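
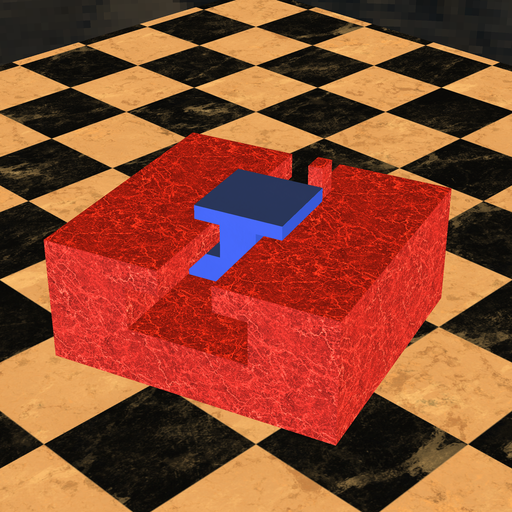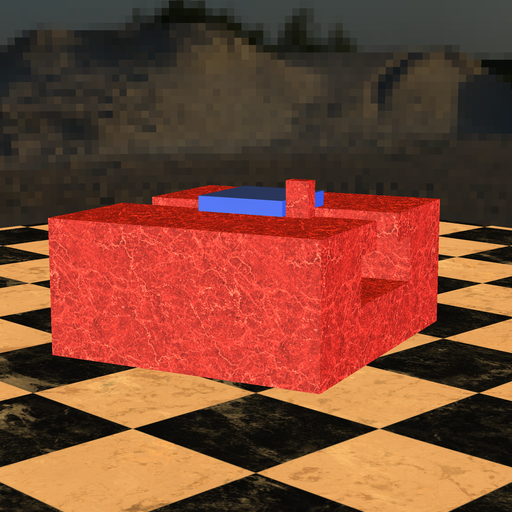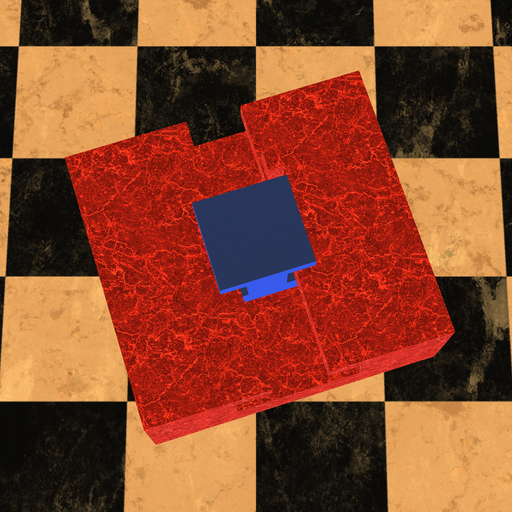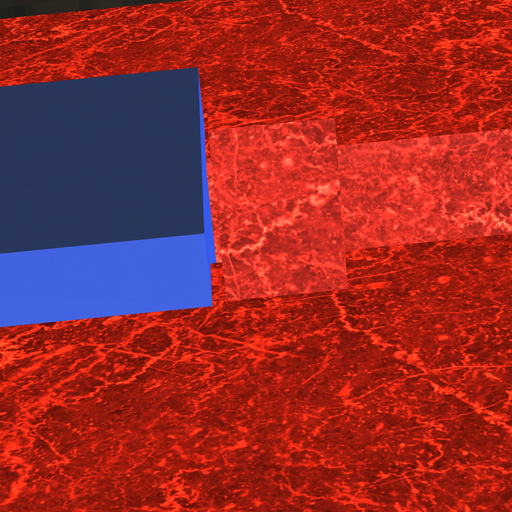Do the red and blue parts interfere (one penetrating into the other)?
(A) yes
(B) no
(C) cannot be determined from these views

(B) no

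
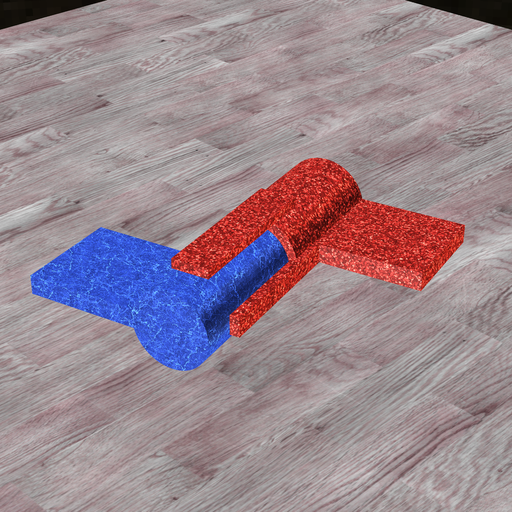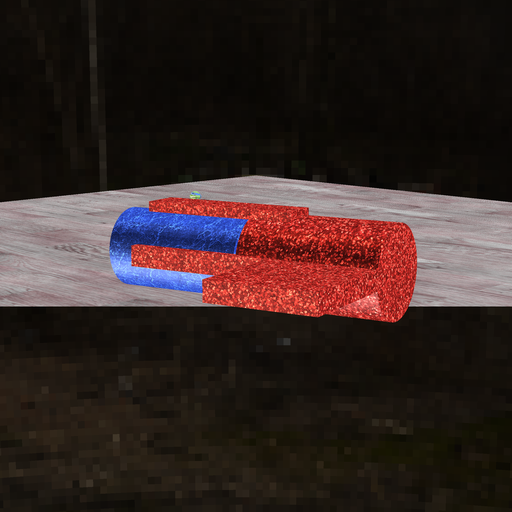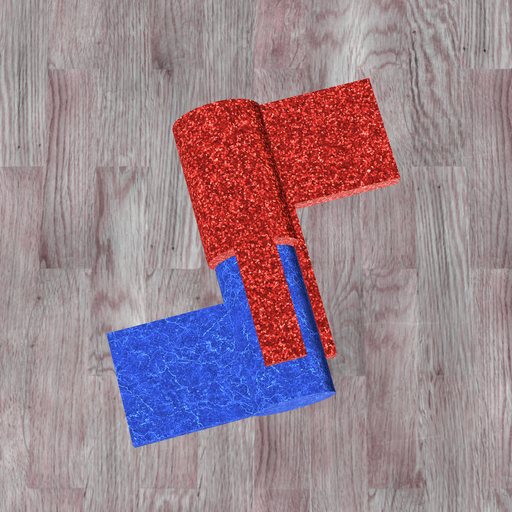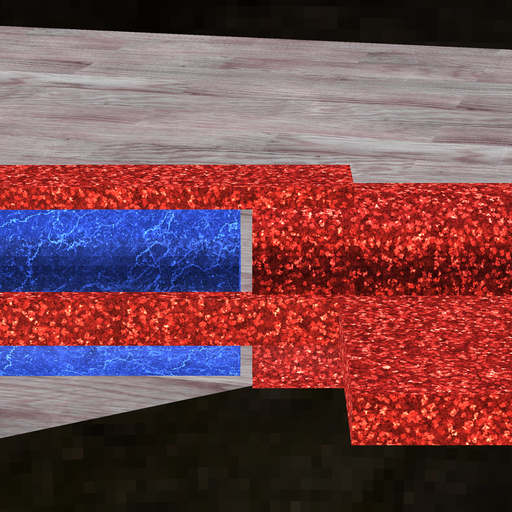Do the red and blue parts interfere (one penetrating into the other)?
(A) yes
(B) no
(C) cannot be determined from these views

(B) no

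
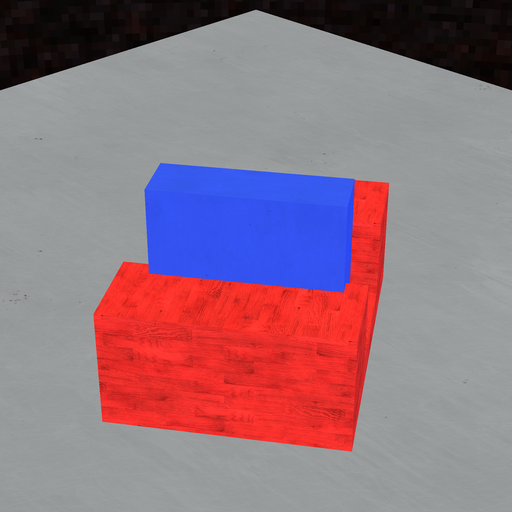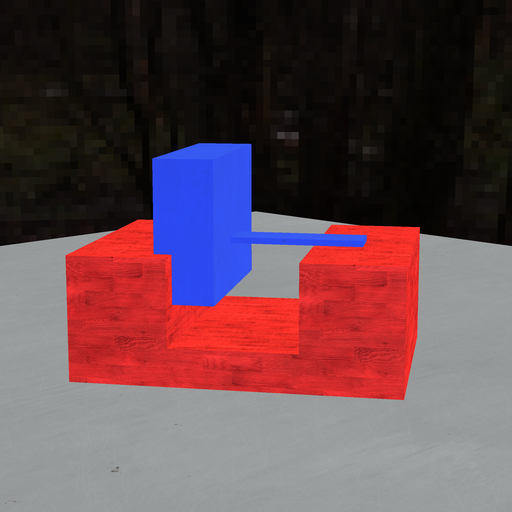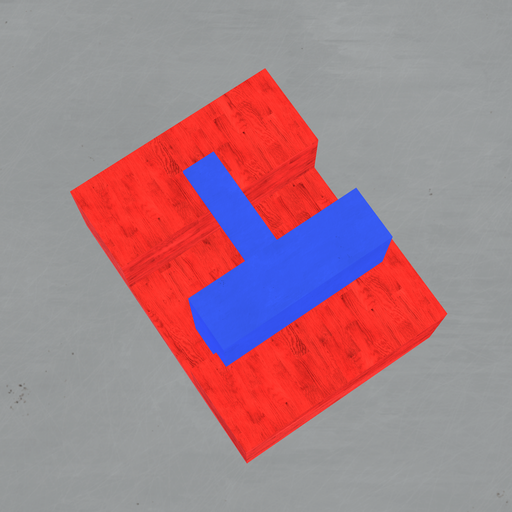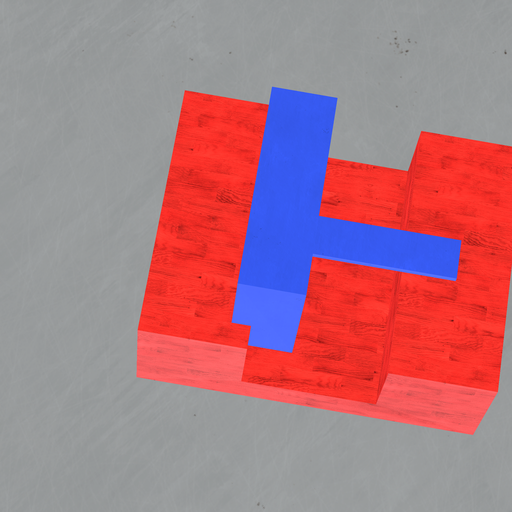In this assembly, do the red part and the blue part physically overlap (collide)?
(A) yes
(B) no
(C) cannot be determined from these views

(A) yes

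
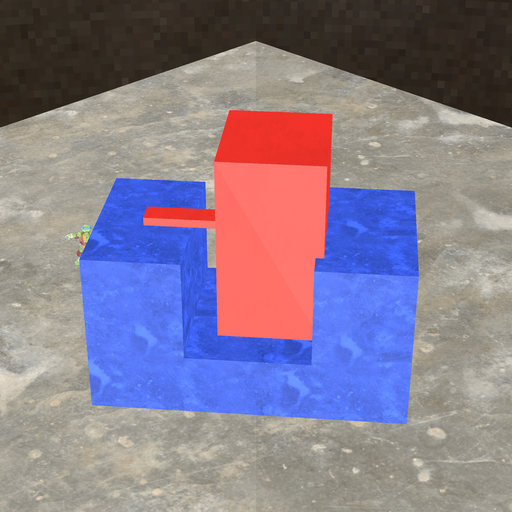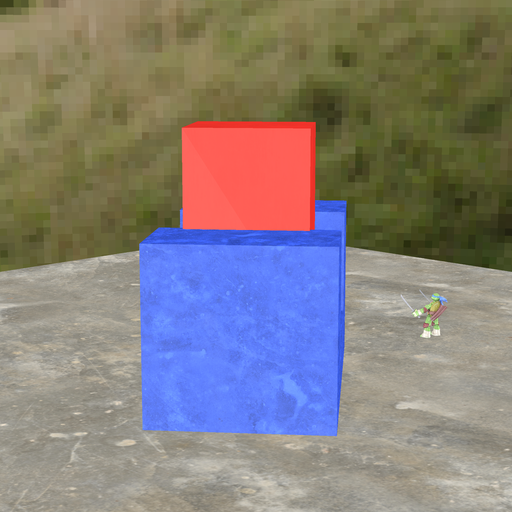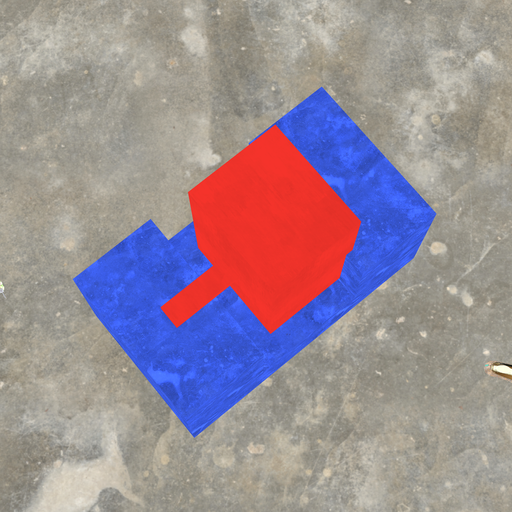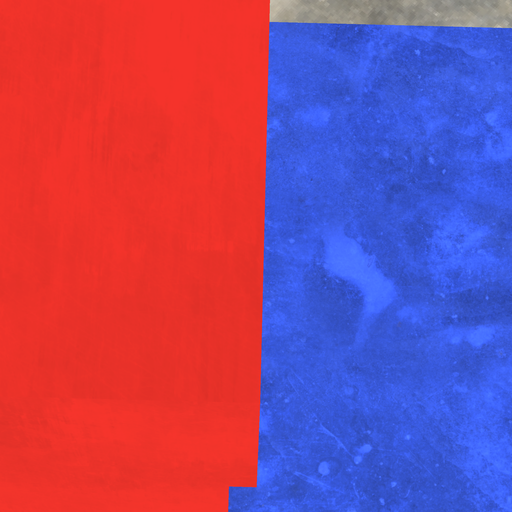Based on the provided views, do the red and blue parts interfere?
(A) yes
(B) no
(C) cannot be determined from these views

(A) yes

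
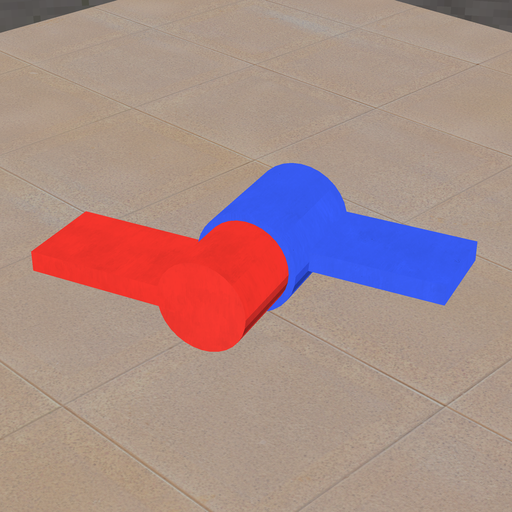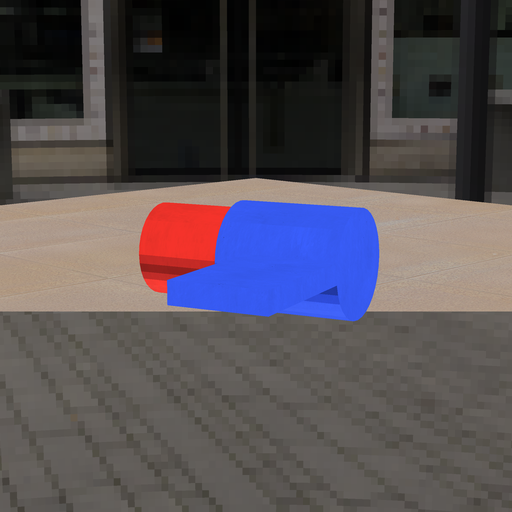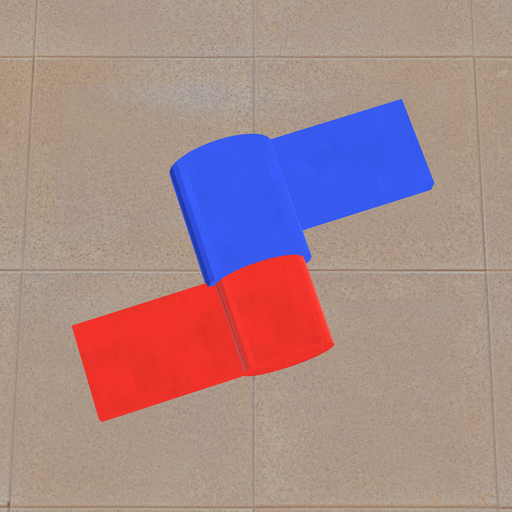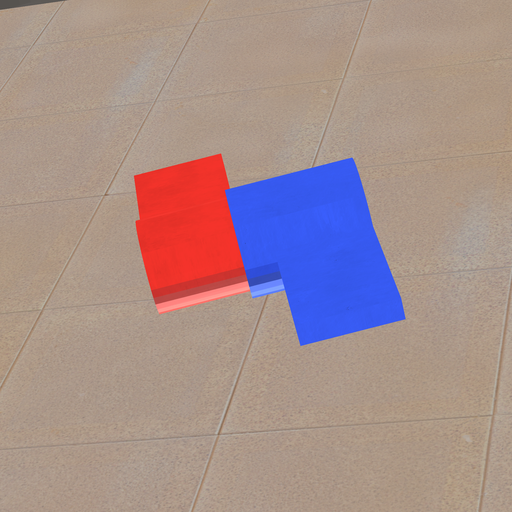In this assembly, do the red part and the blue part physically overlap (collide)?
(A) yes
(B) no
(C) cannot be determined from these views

(A) yes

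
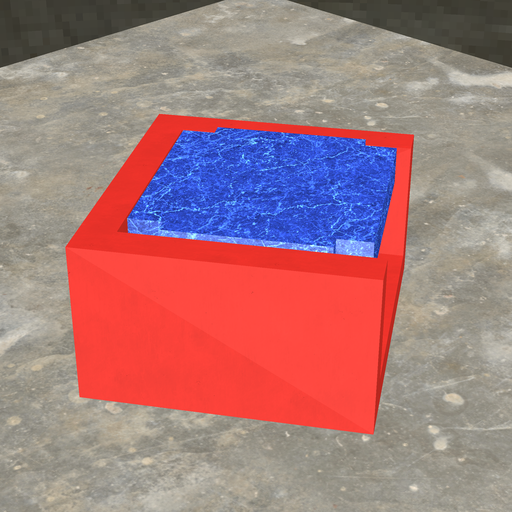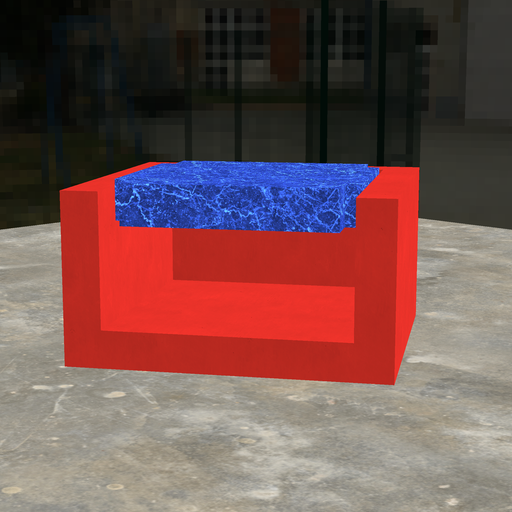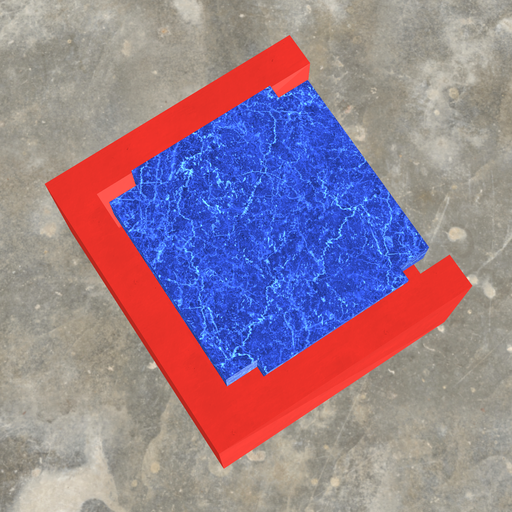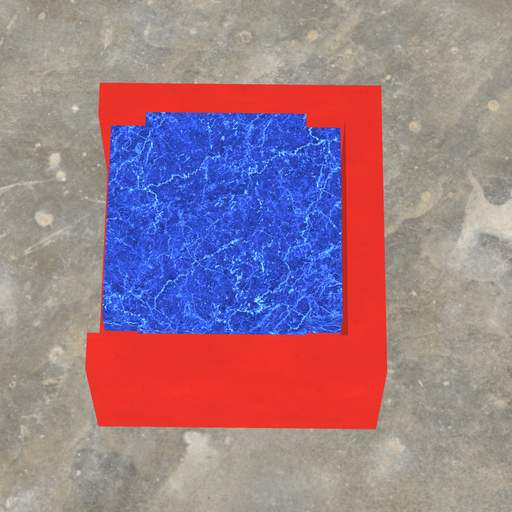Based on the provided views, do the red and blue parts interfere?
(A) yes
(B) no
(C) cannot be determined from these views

(B) no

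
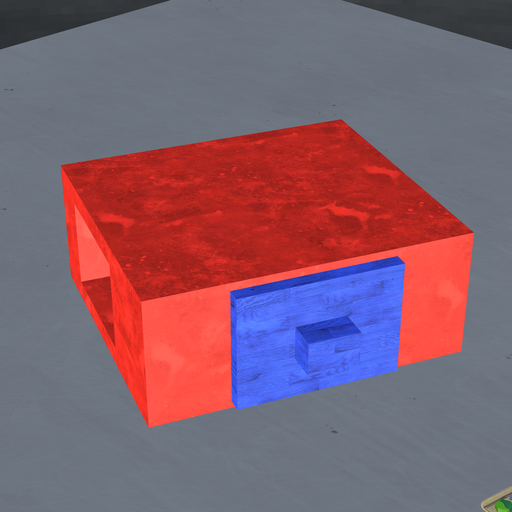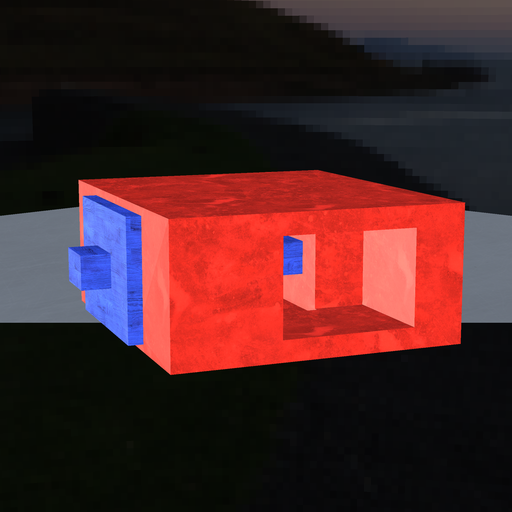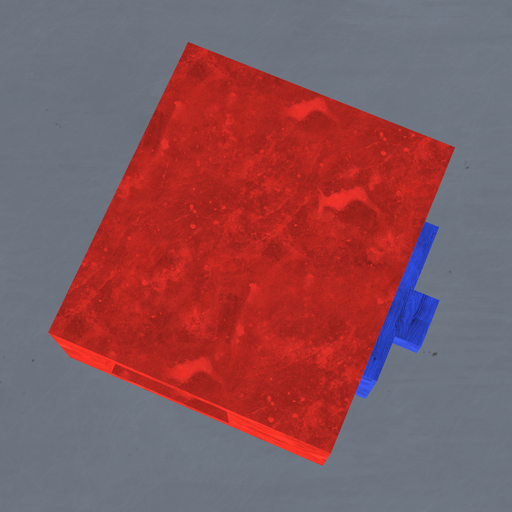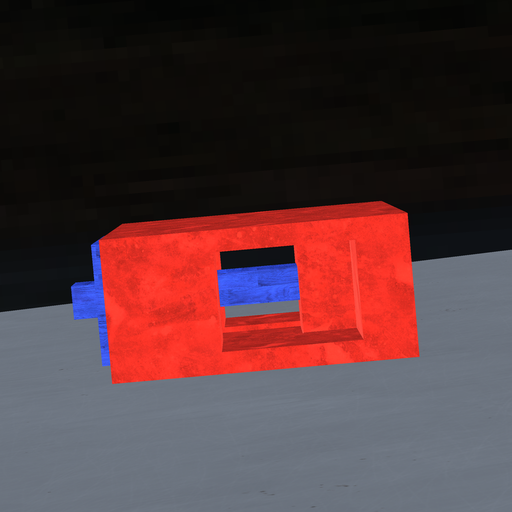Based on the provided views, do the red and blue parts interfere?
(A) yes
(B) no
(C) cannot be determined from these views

(A) yes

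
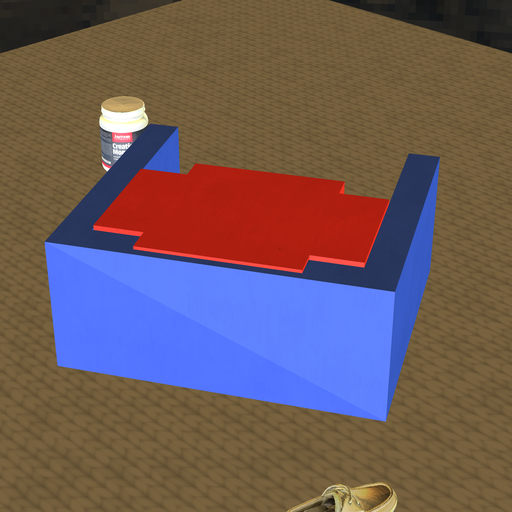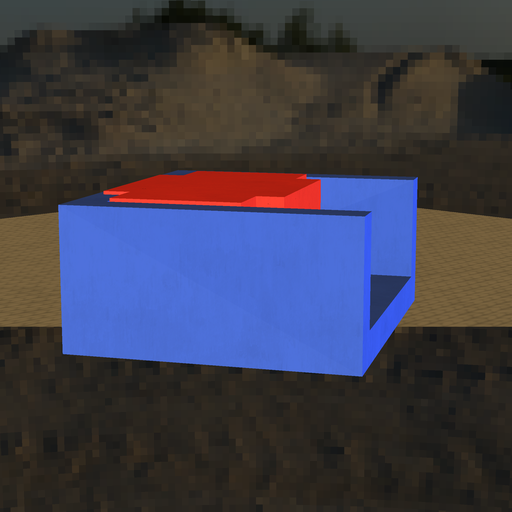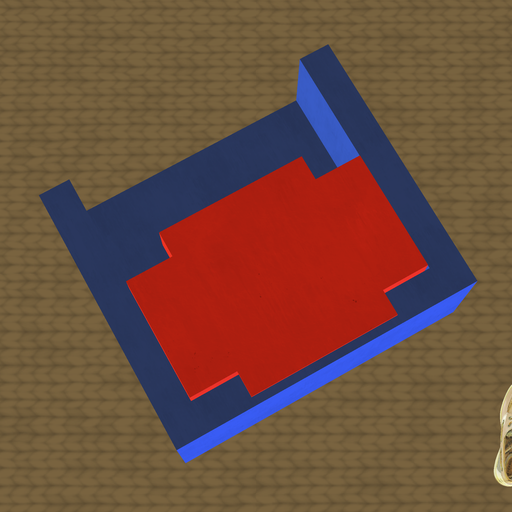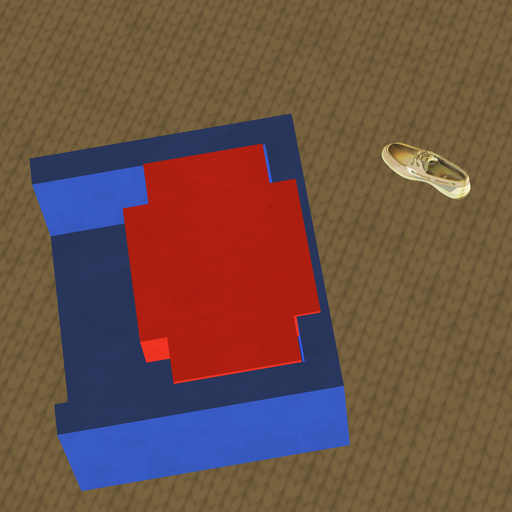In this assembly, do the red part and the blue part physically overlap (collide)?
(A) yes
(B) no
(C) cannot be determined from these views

(A) yes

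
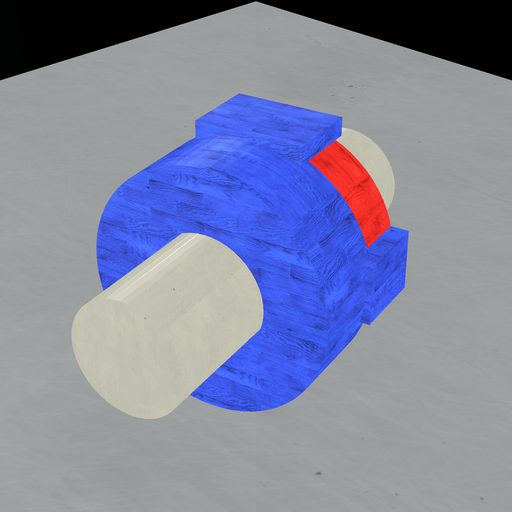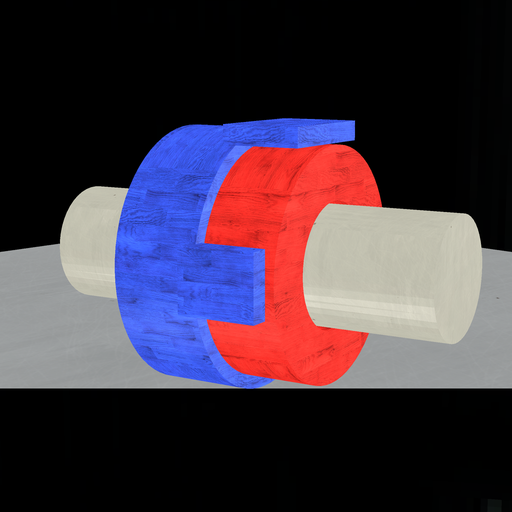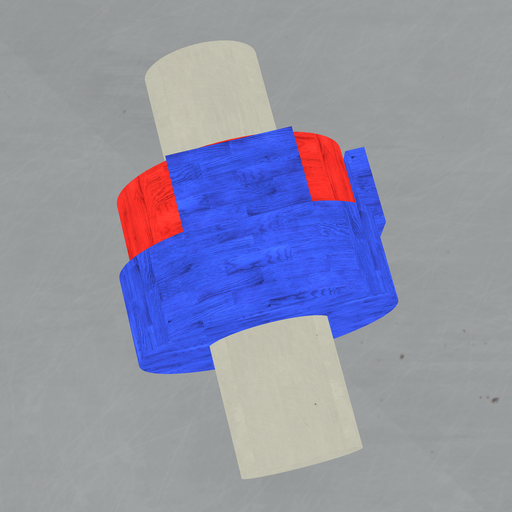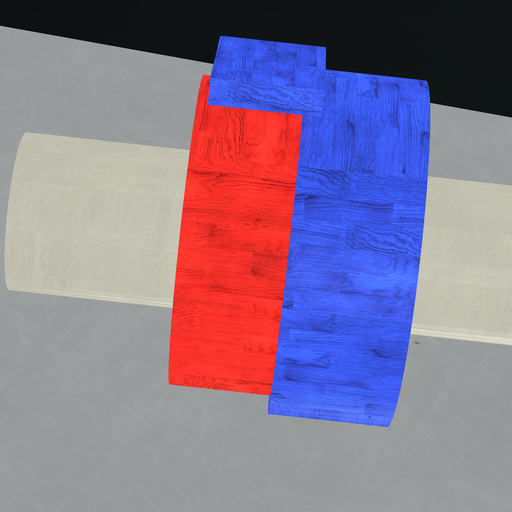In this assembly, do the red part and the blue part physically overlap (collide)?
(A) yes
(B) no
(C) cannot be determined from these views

(A) yes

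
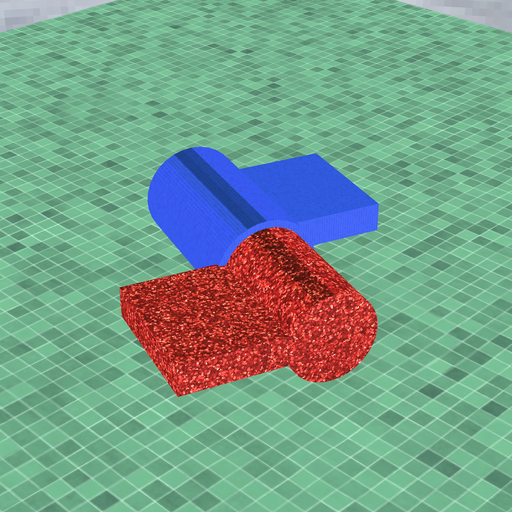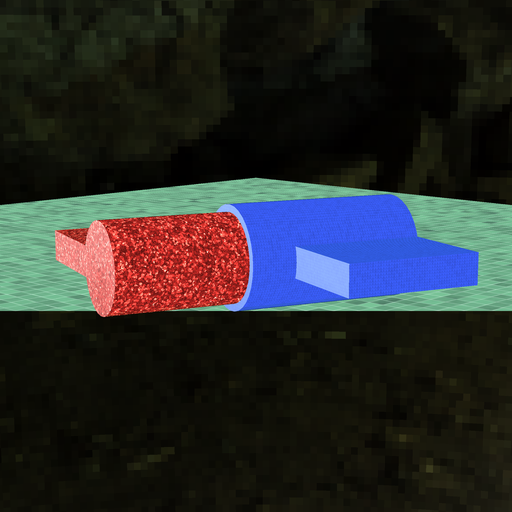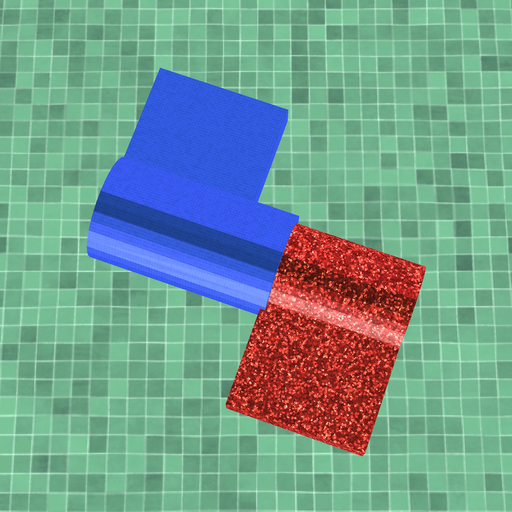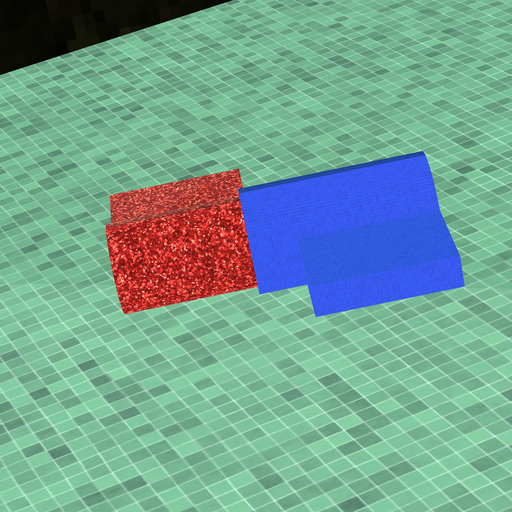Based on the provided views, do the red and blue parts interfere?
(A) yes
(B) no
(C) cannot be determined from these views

(A) yes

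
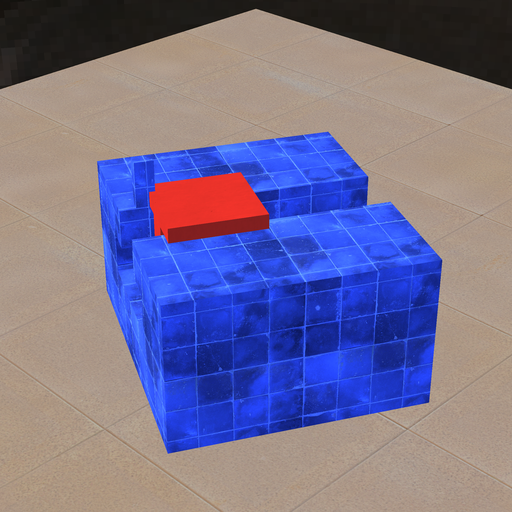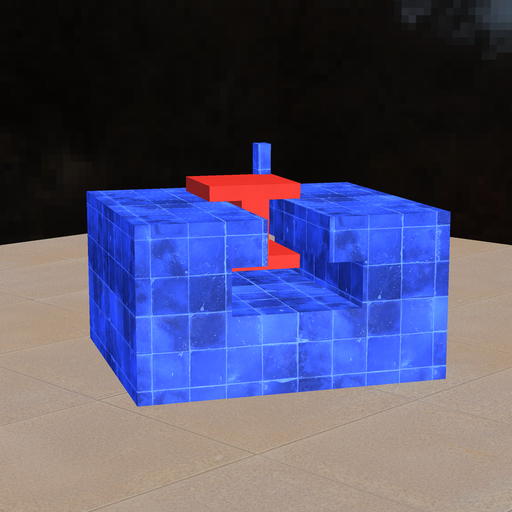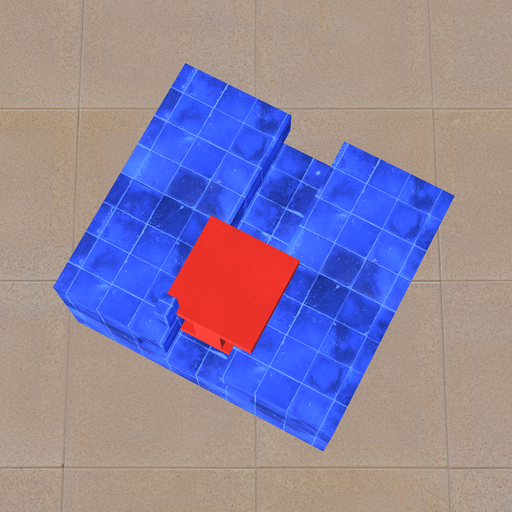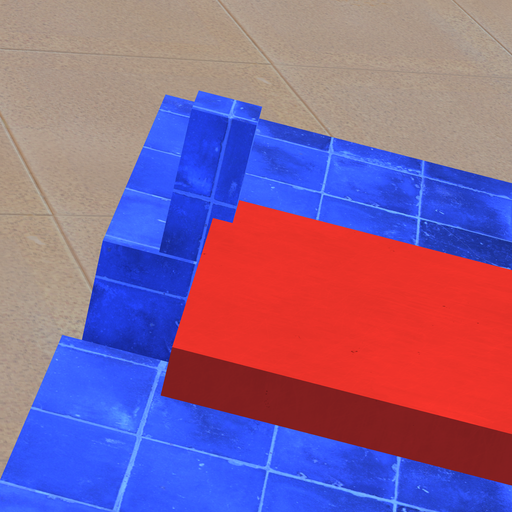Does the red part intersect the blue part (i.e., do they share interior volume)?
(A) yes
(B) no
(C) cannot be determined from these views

(A) yes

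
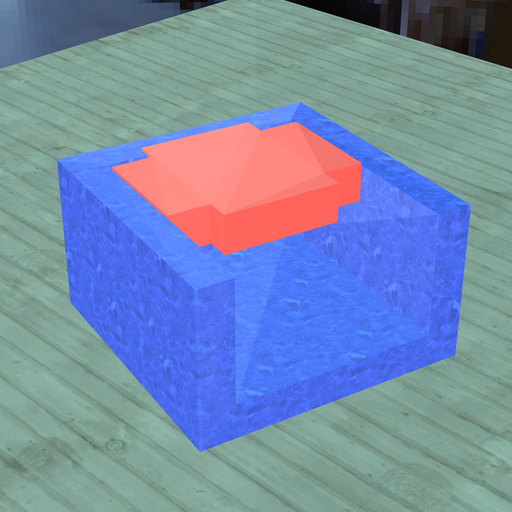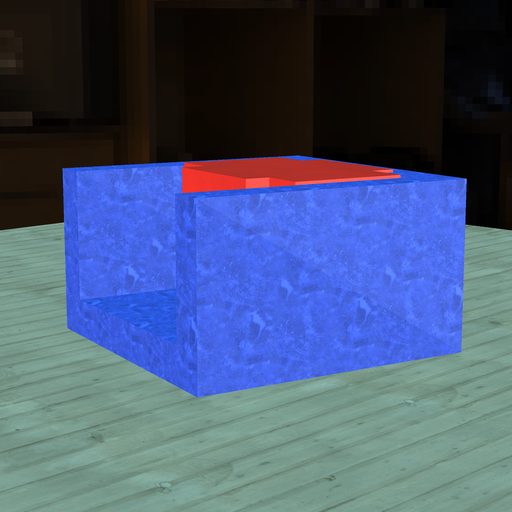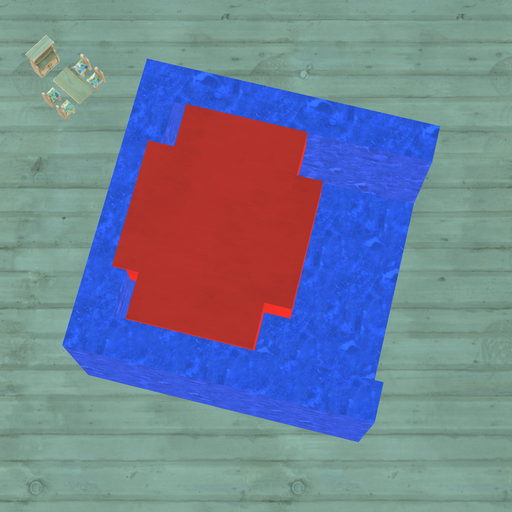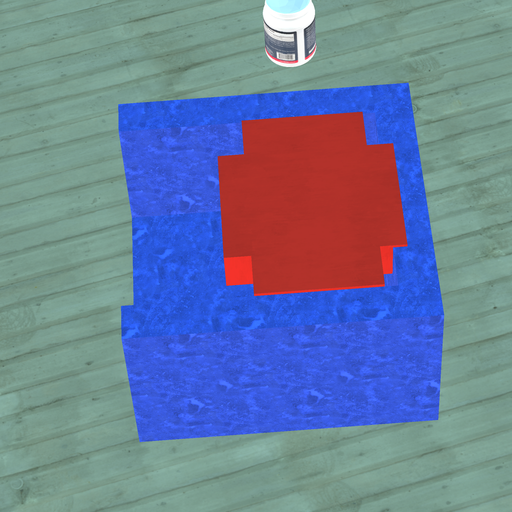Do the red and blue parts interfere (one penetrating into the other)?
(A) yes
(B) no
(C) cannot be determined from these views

(A) yes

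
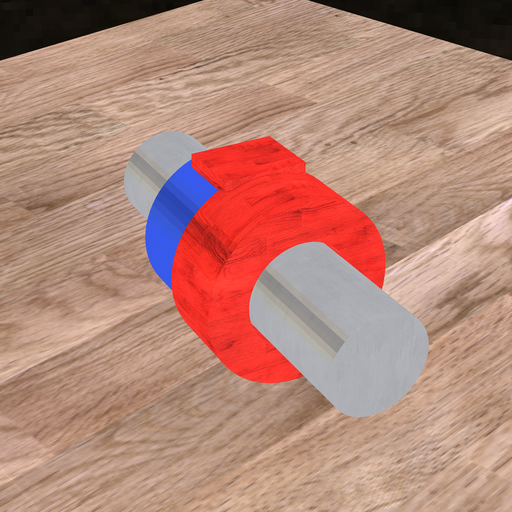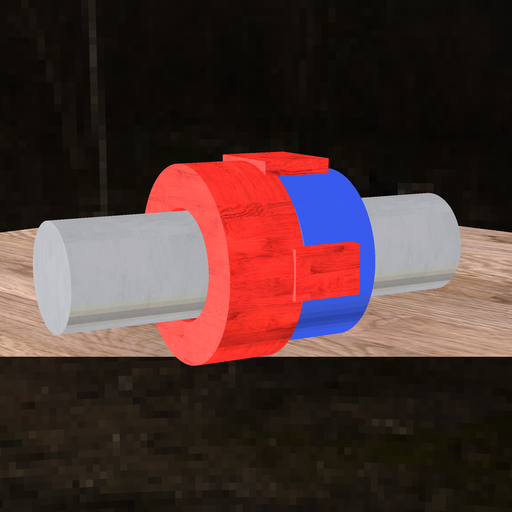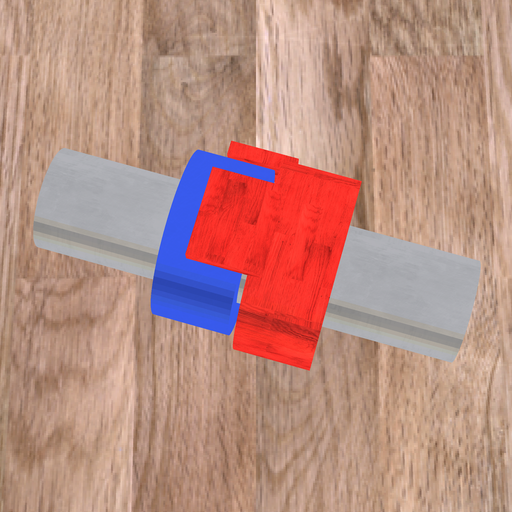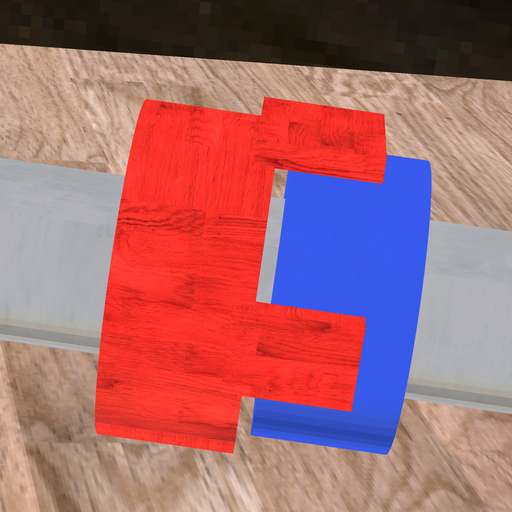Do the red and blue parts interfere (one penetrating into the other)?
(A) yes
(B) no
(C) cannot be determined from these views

(B) no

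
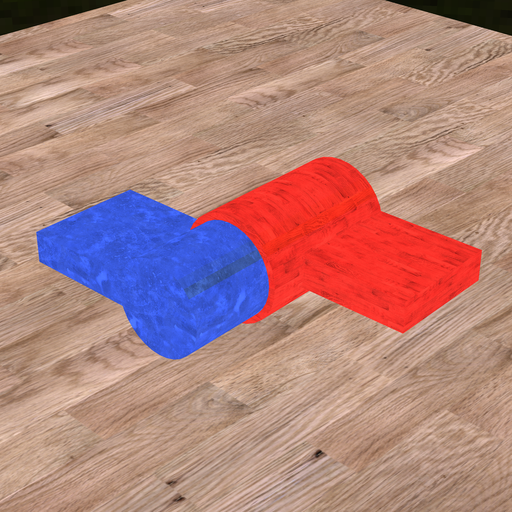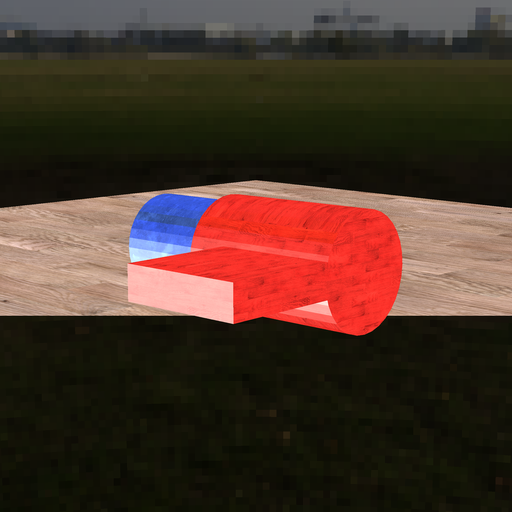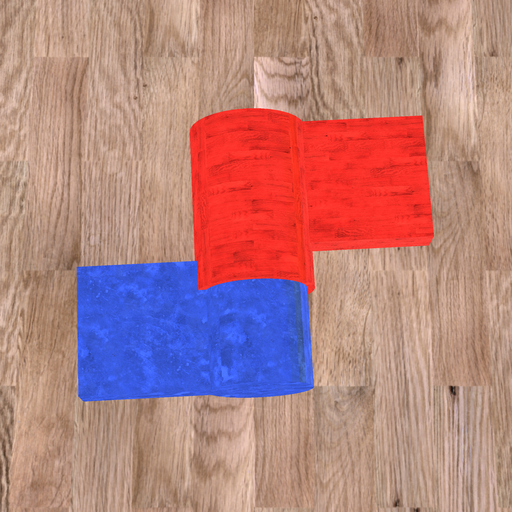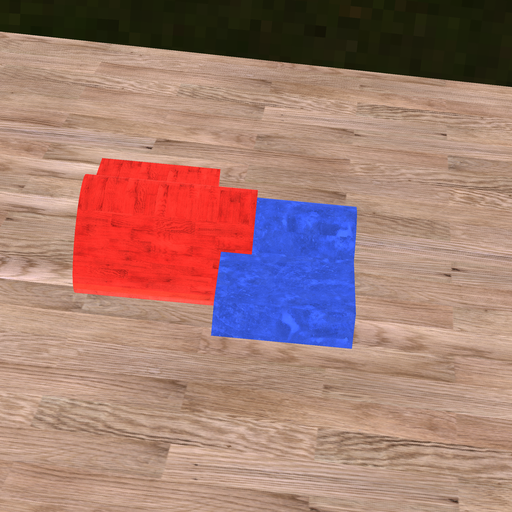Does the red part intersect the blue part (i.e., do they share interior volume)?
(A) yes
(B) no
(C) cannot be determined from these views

(A) yes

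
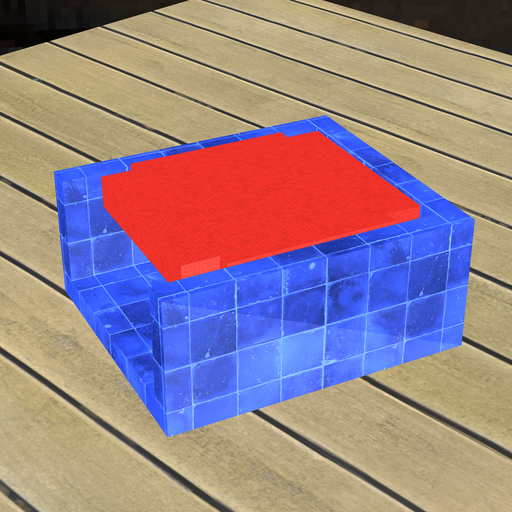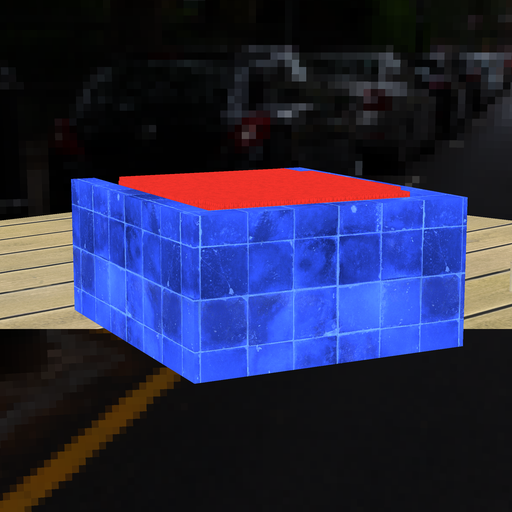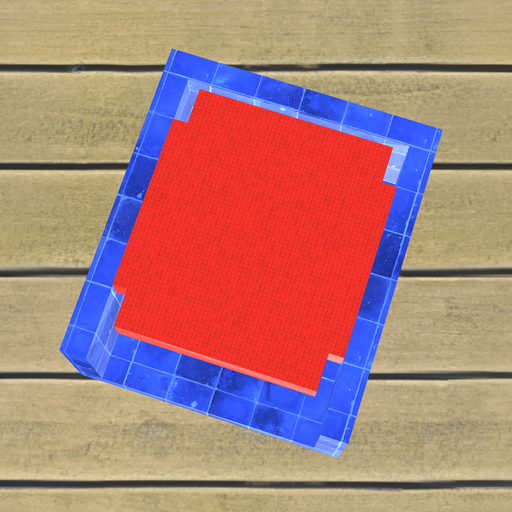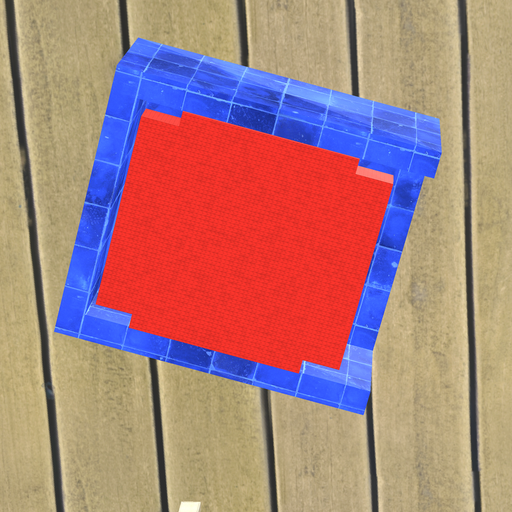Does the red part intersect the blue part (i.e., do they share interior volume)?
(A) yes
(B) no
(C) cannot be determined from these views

(B) no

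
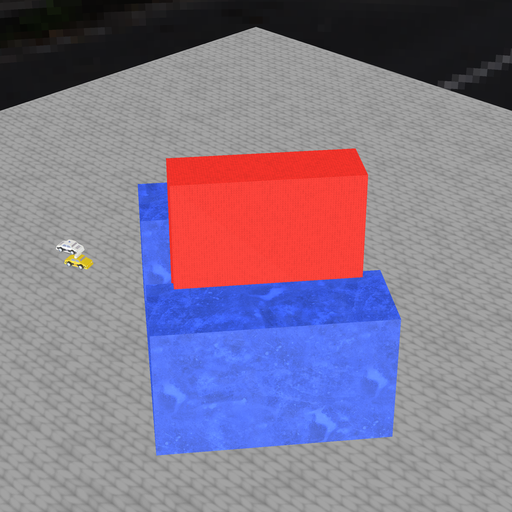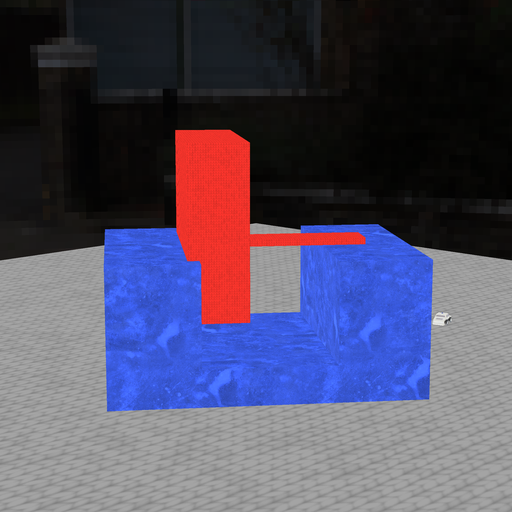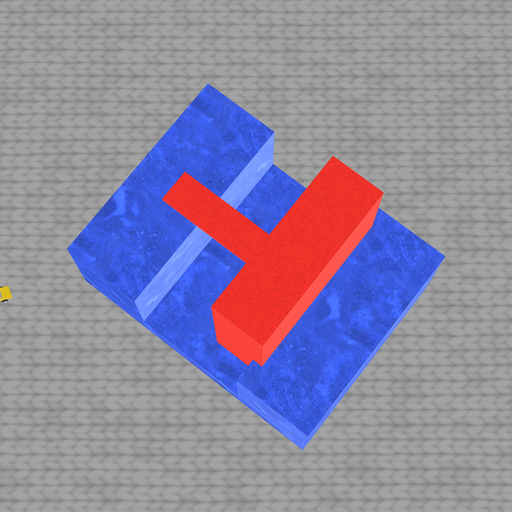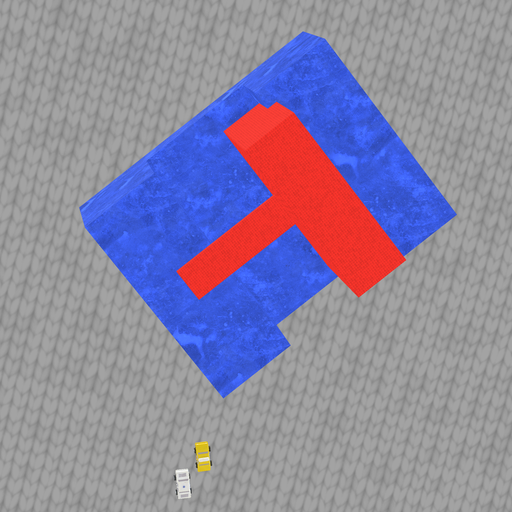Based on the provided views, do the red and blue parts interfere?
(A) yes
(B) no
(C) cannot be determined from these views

(A) yes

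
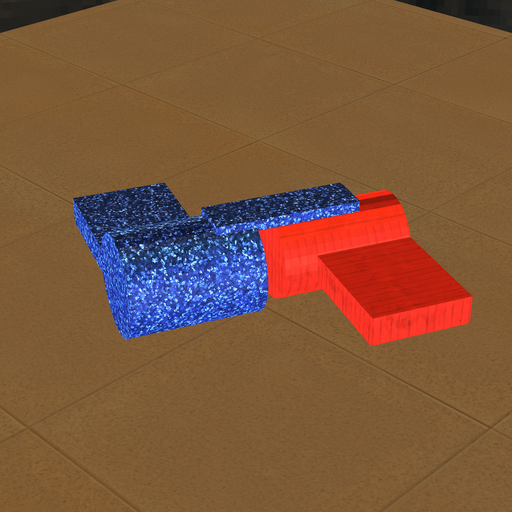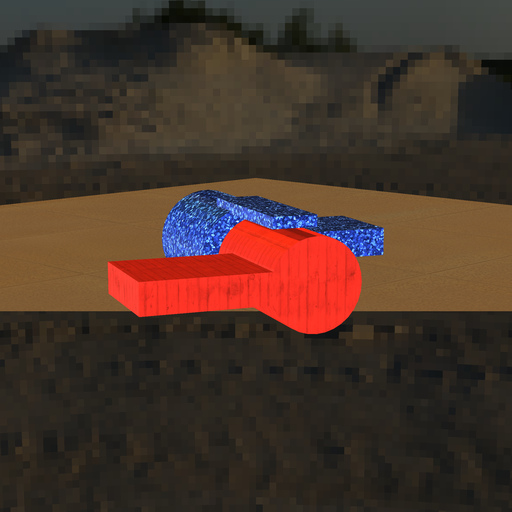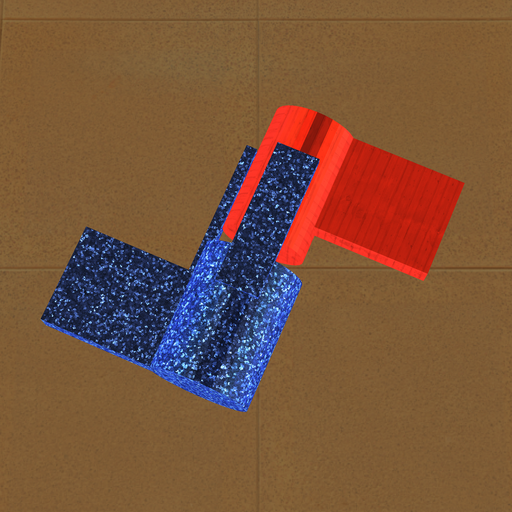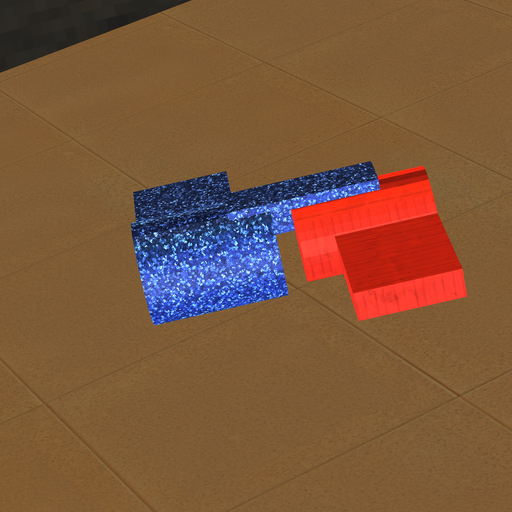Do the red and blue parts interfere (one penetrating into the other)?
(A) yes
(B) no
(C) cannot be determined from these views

(B) no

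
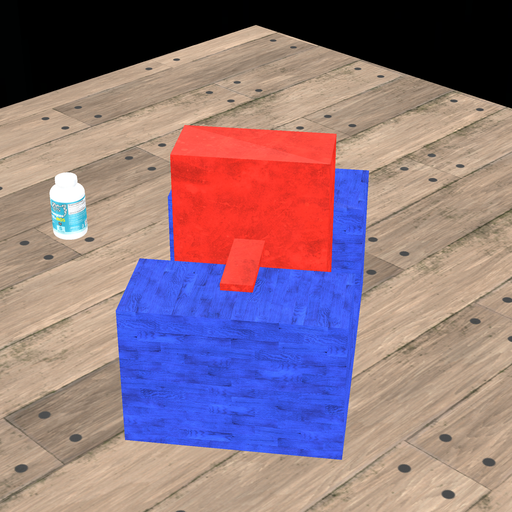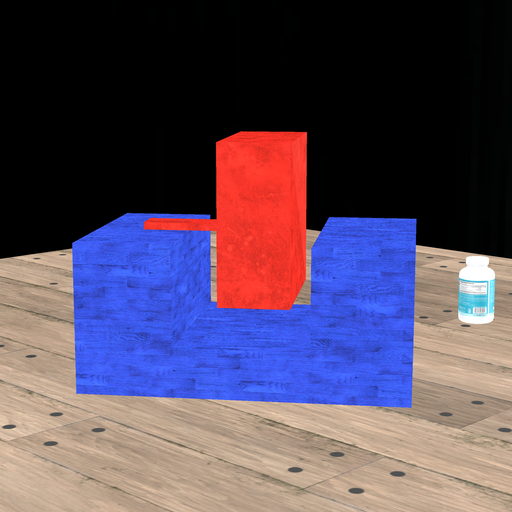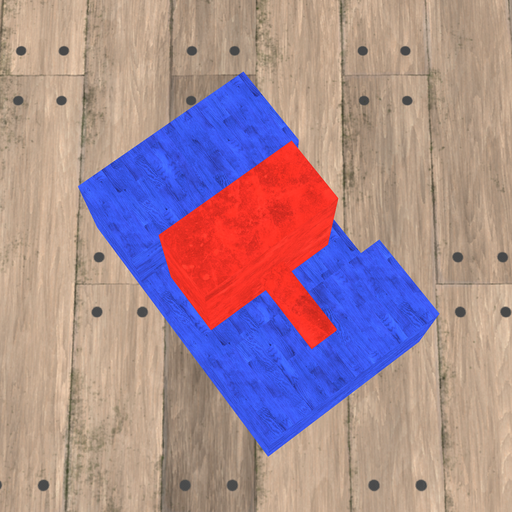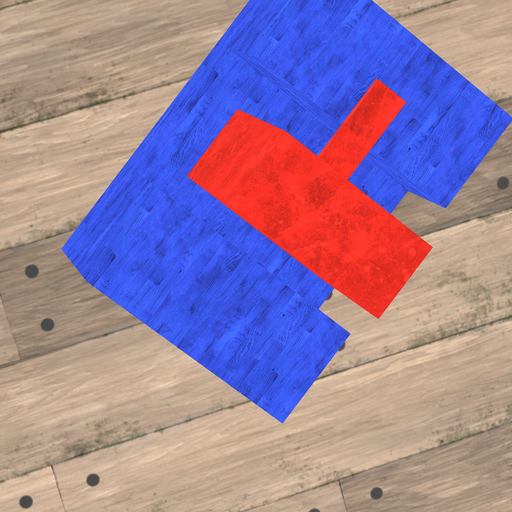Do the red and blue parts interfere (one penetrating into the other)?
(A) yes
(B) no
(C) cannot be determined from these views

(B) no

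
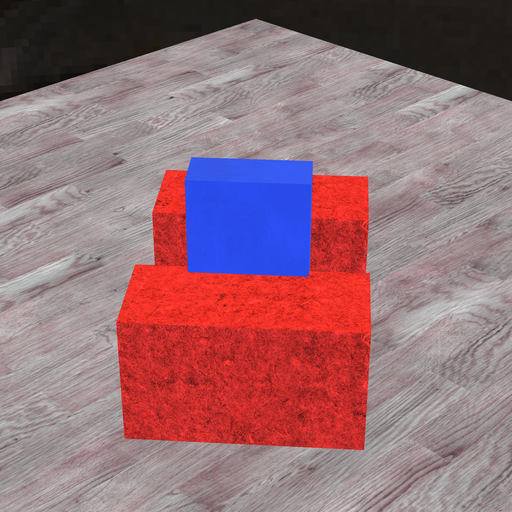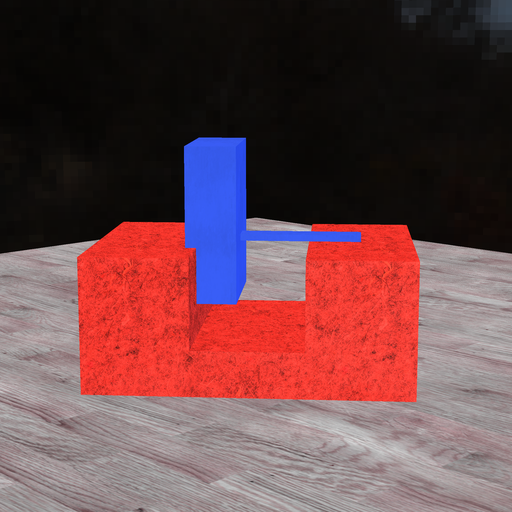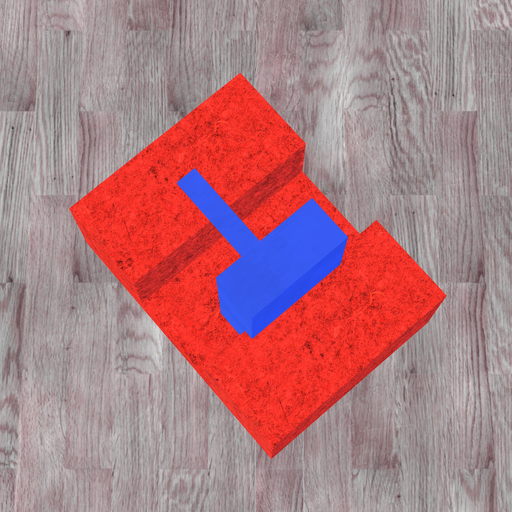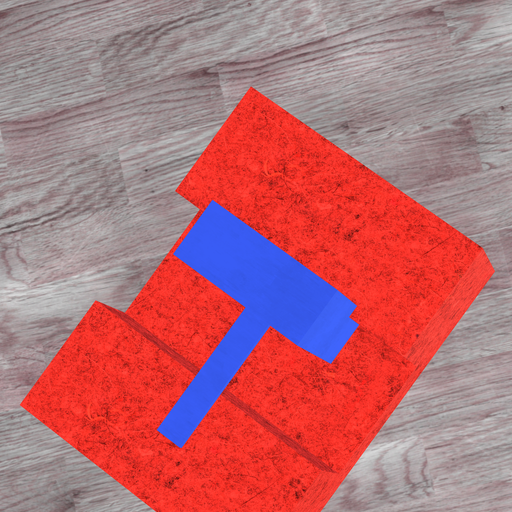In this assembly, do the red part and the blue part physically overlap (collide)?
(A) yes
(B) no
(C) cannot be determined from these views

(A) yes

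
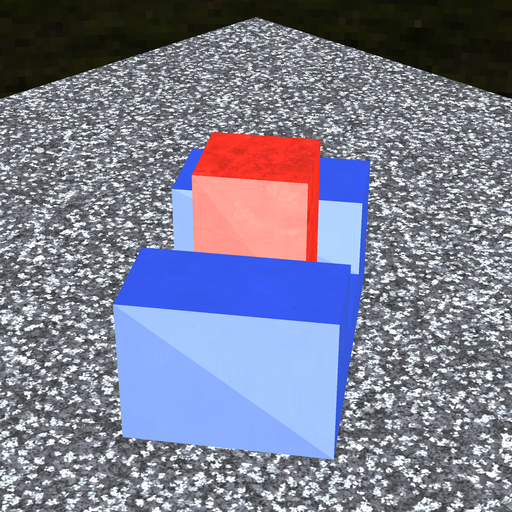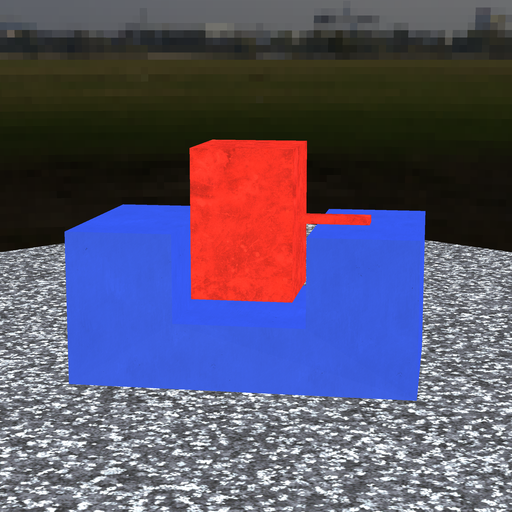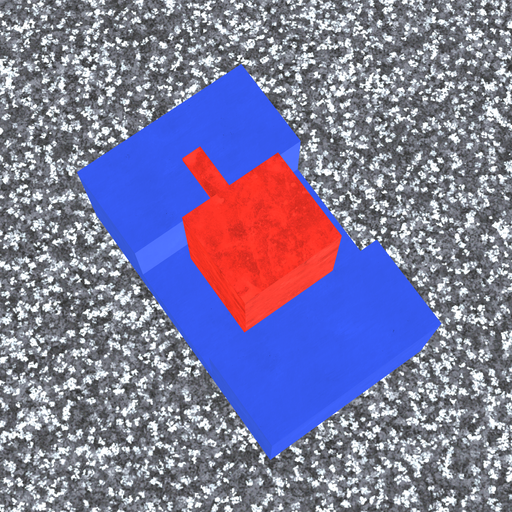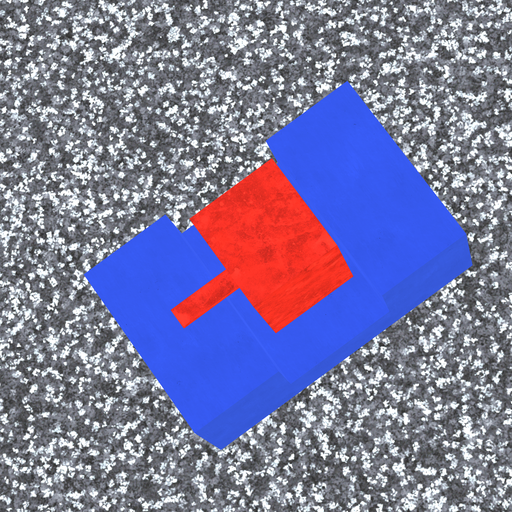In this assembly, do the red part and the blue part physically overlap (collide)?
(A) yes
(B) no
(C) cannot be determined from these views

(B) no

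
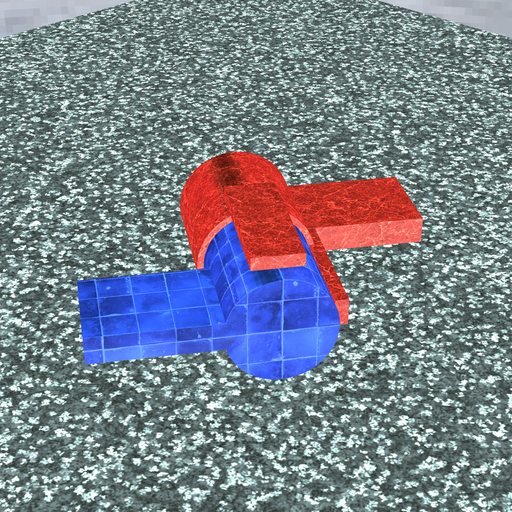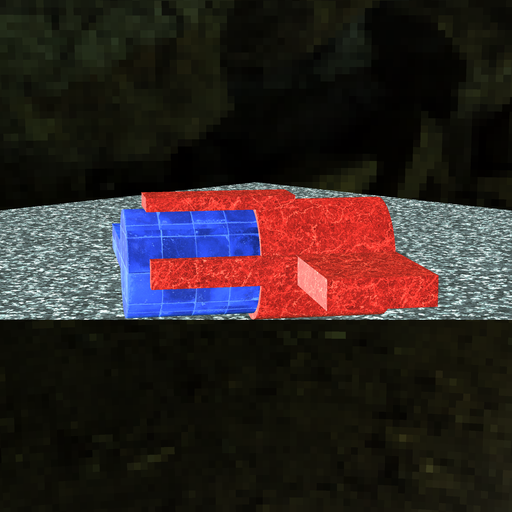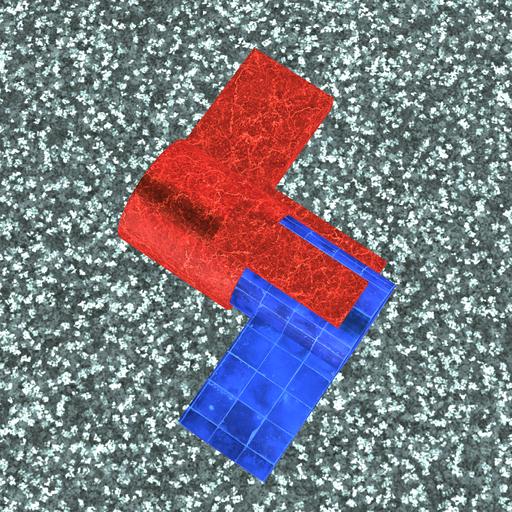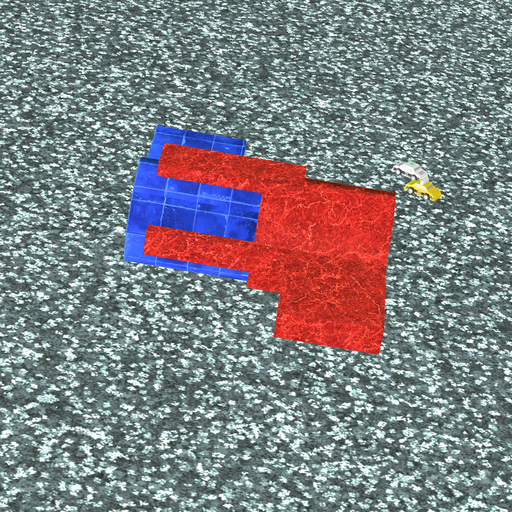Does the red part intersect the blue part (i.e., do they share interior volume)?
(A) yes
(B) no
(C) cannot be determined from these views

(A) yes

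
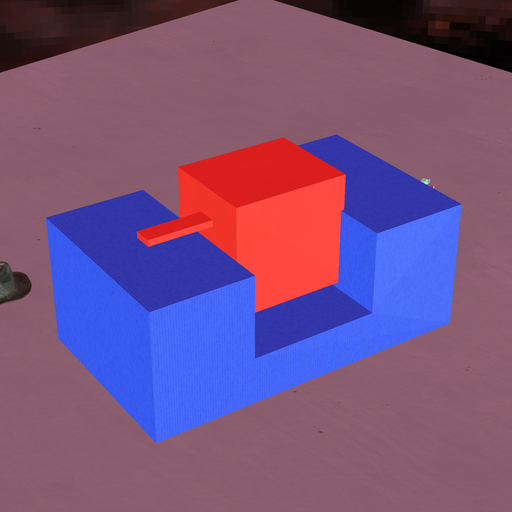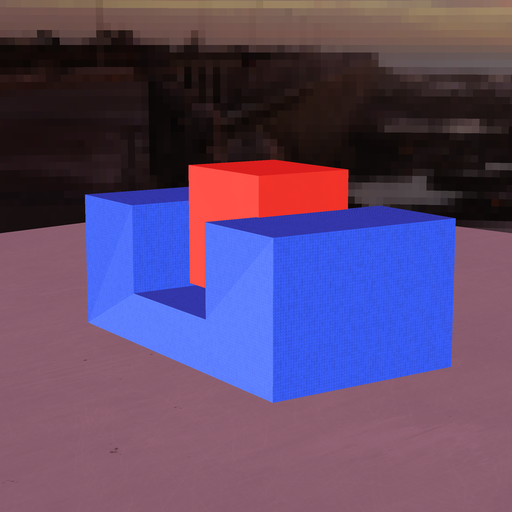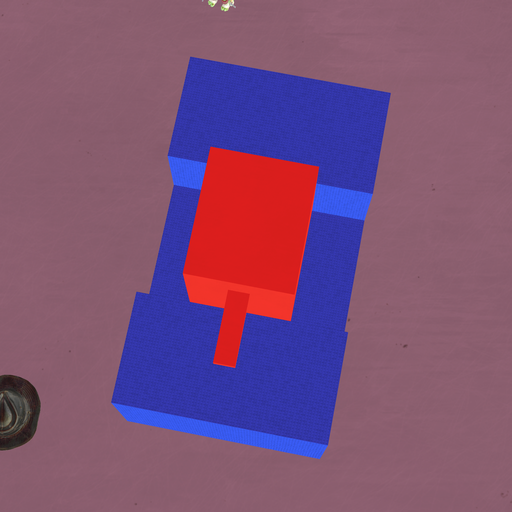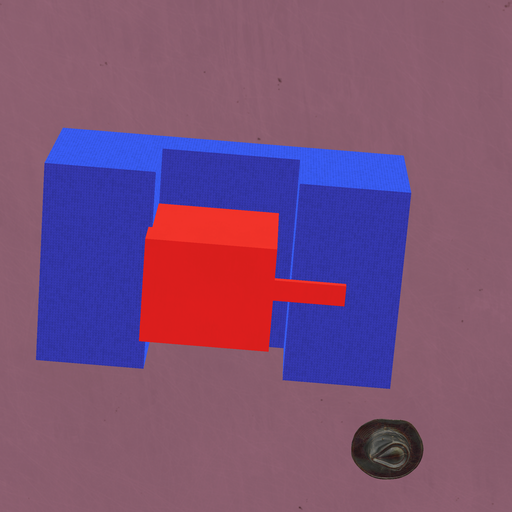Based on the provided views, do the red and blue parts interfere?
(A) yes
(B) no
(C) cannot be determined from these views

(A) yes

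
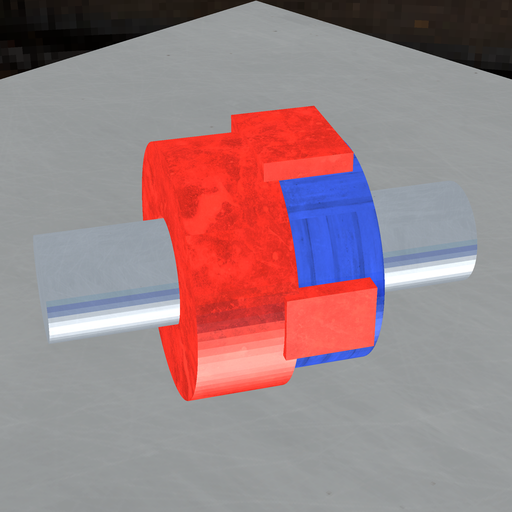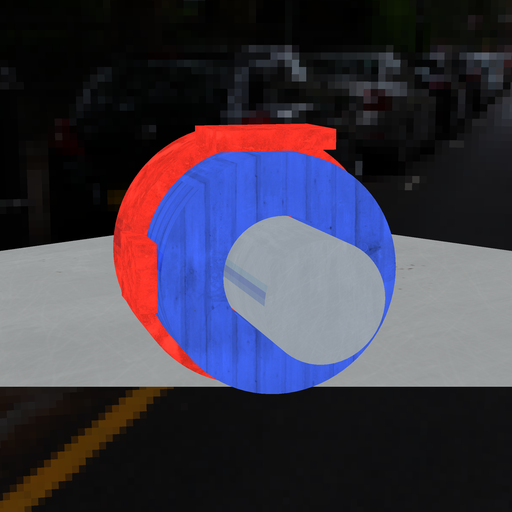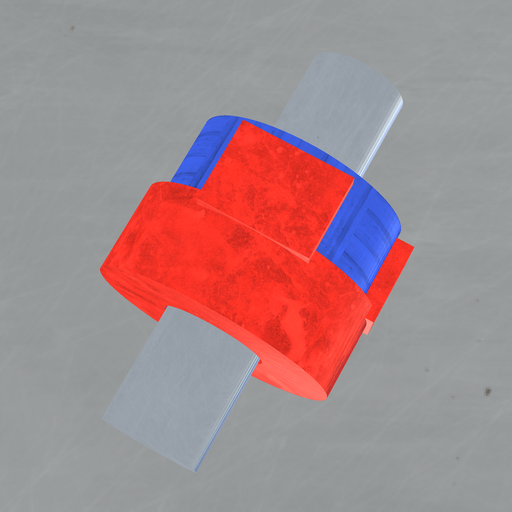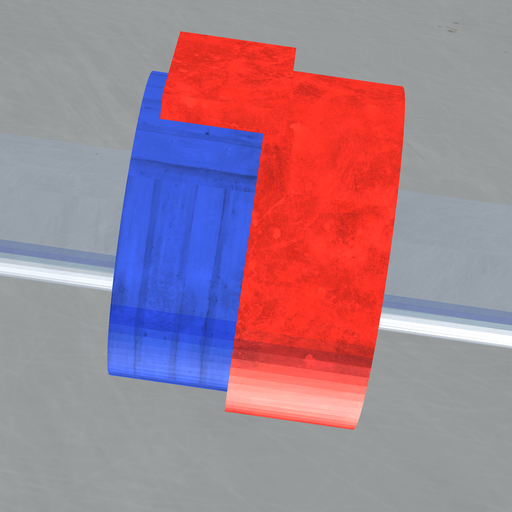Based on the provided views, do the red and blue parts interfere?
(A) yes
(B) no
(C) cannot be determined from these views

(A) yes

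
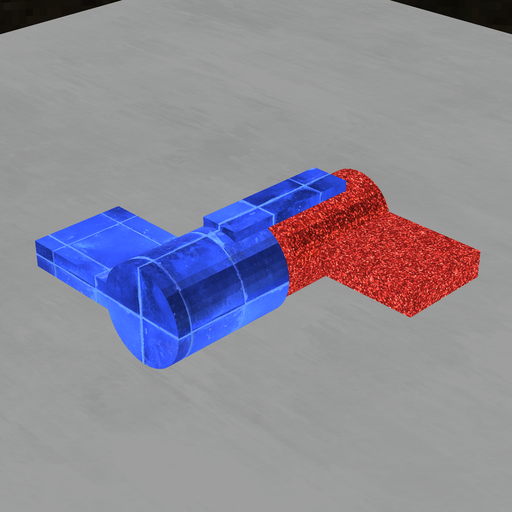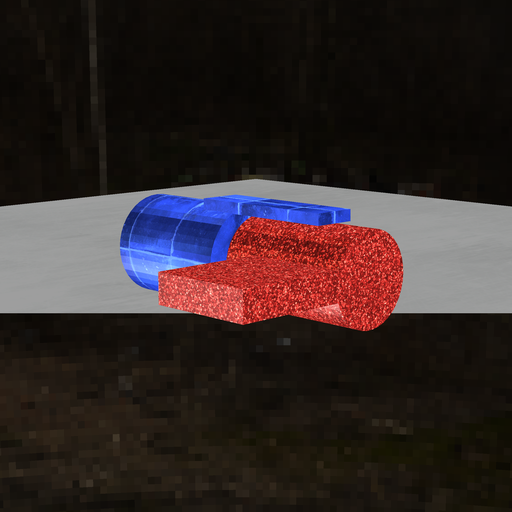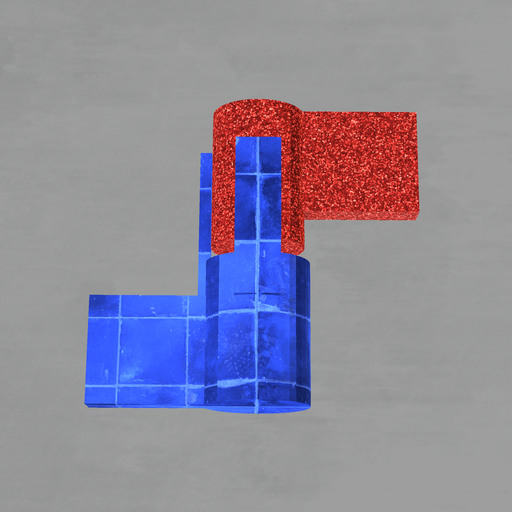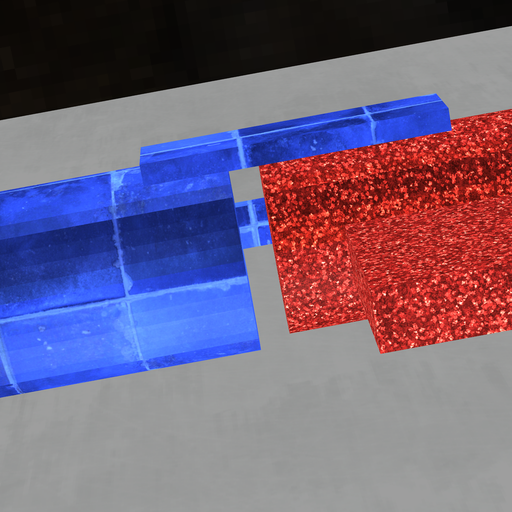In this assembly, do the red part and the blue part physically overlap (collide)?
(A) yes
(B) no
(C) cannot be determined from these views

(B) no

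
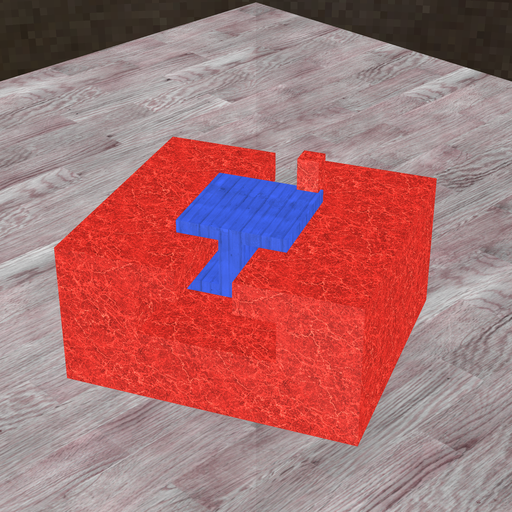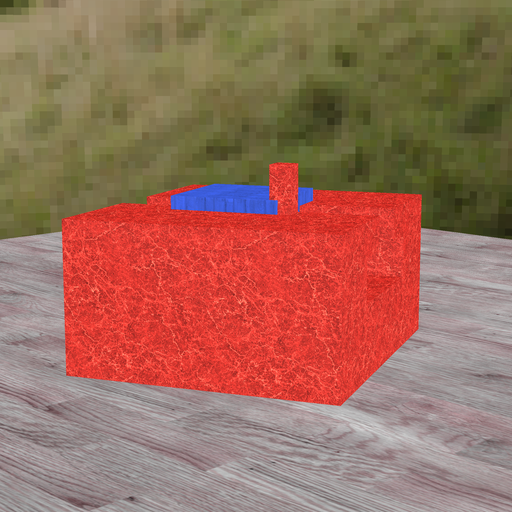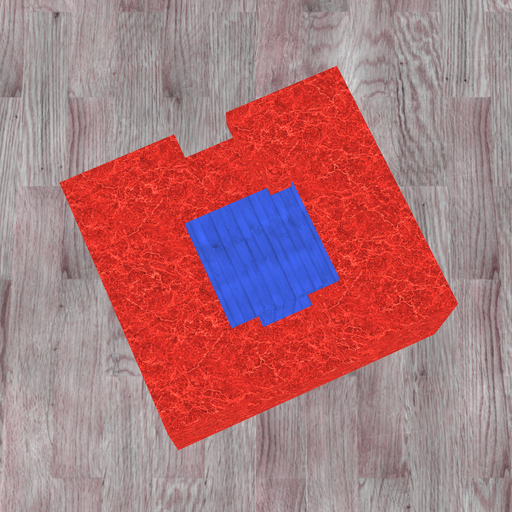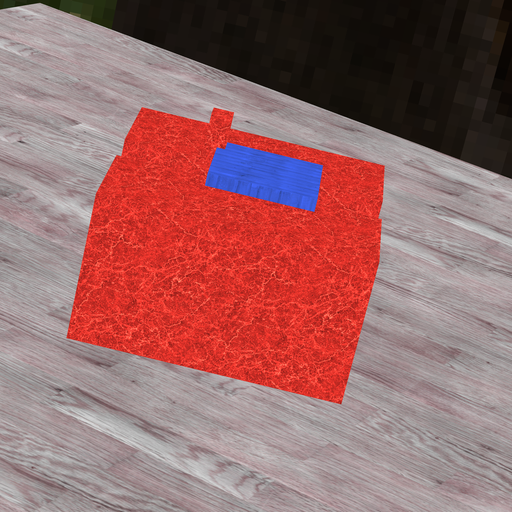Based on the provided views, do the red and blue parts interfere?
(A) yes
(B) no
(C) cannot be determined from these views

(A) yes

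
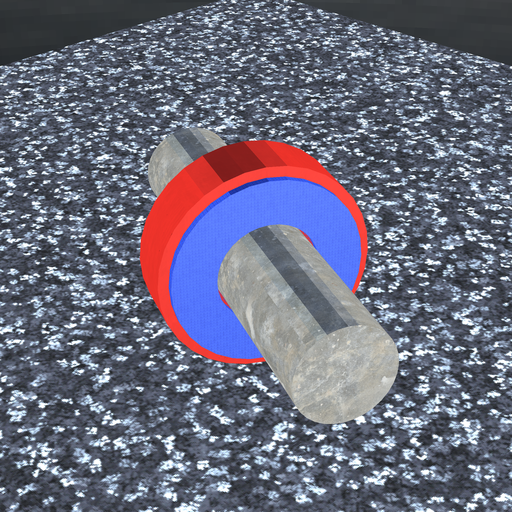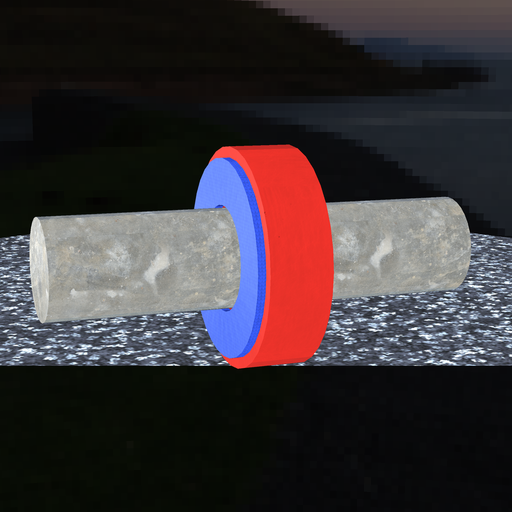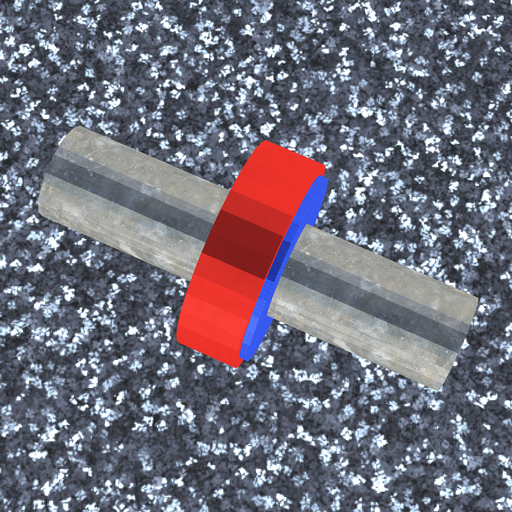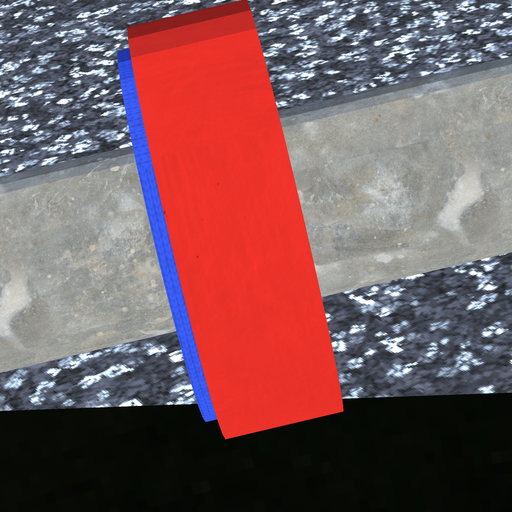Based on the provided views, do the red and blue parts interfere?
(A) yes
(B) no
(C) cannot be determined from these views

(A) yes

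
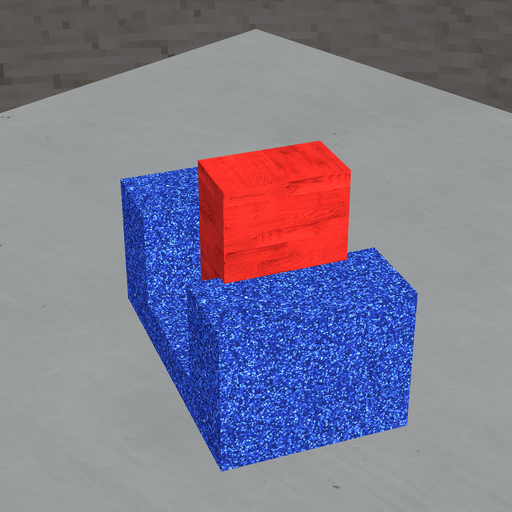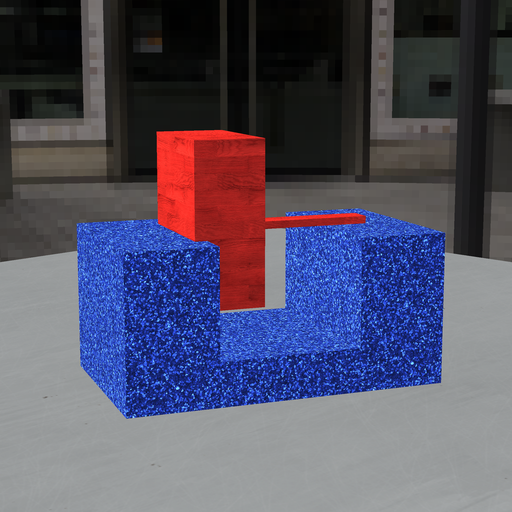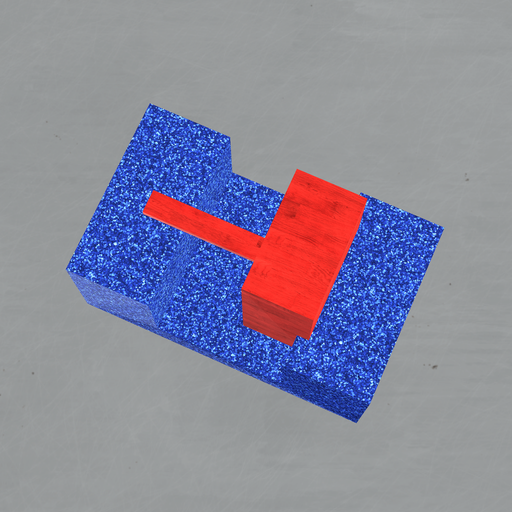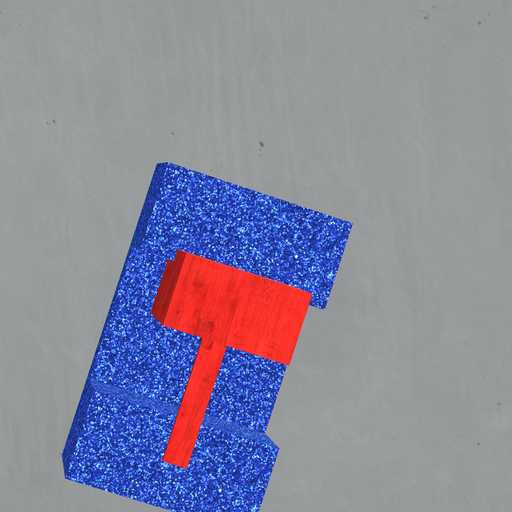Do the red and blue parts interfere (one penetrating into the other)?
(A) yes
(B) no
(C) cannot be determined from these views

(A) yes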